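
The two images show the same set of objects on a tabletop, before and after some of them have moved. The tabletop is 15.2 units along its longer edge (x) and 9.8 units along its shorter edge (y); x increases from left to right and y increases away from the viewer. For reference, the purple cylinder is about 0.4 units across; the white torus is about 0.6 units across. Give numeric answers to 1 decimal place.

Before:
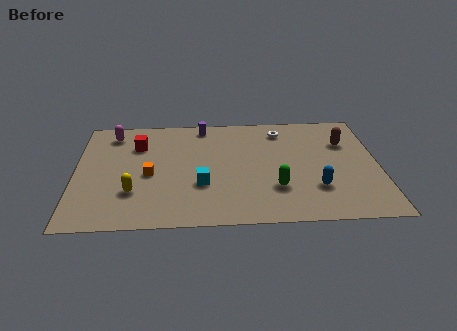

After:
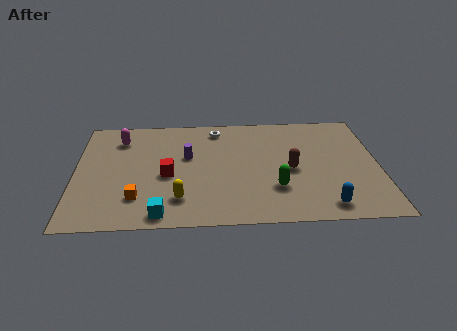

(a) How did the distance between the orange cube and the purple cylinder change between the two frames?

-0.8

The distance was about 5.1 in the first image and 4.3 in the second, so they moved 0.8 units closer together.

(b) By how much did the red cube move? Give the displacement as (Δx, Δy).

(1.5, -2.8)

The red cube started near (3.1, 7.1) and ended near (4.6, 4.3).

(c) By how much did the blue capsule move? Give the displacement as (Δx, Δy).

(0.4, -1.5)

From the two frames, the blue capsule sits at roughly (12.0, 2.8) before and (12.4, 1.3) after.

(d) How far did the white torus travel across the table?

3.3

From (10.4, 8.1) to (7.1, 8.4), the white torus covered √(3.3² + 0.3²) ≈ 3.3 units.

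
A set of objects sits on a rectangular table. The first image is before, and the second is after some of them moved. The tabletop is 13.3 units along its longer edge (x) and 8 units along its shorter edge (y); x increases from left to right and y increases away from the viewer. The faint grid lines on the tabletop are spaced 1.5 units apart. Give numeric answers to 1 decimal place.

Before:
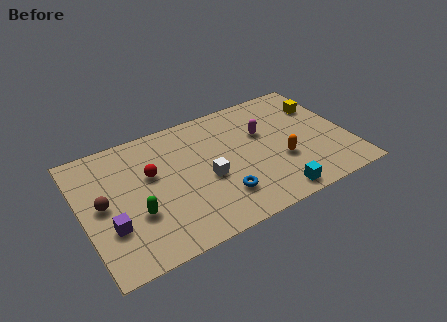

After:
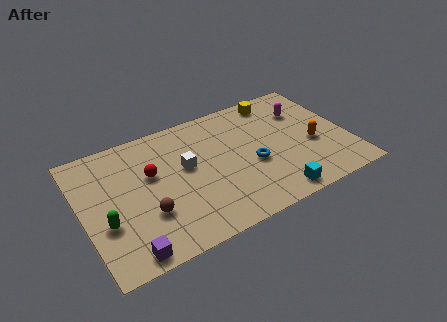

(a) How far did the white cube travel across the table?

1.5

From (6.1, 3.4) to (5.2, 4.6), the white cube covered √(0.9² + 1.2²) ≈ 1.5 units.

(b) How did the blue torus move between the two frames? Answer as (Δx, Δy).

(1.8, 1.3)

The blue torus started near (6.6, 2.0) and ended near (8.4, 3.3).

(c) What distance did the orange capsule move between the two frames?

1.7

From (9.8, 2.9) to (11.5, 3.3), the orange capsule covered √(1.7² + 0.4²) ≈ 1.7 units.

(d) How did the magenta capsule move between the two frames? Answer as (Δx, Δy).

(2.2, 0.6)

The magenta capsule started near (9.2, 5.1) and ended near (11.4, 5.7).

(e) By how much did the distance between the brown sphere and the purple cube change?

+0.7

Before: roughly 1.5 units apart; after: 2.2. That's 0.7 units further apart.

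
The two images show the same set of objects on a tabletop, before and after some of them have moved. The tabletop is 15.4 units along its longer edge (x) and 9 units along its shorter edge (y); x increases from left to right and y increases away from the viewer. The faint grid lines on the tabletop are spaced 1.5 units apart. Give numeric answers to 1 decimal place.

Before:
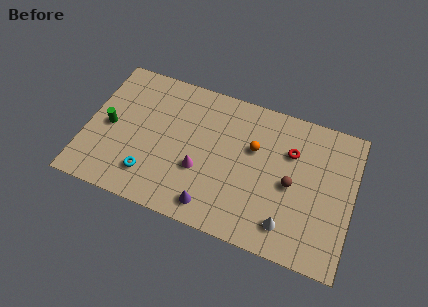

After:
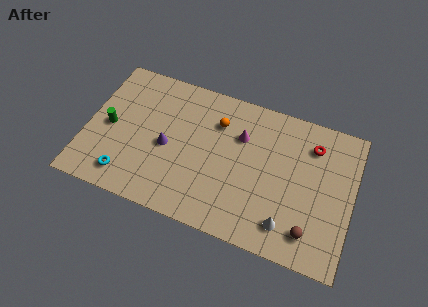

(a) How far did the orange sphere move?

2.4

The orange sphere moved from about (9.6, 5.7) to (7.4, 6.6), a distance of √(2.2² + 0.9²) ≈ 2.4.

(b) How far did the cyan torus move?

1.4

The cyan torus moved from about (3.9, 2.0) to (2.6, 1.5), a distance of √(1.3² + 0.5²) ≈ 1.4.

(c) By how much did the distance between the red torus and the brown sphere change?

+3.3

The distance was about 2.0 in the first image and 5.3 in the second, so they moved 3.3 units further apart.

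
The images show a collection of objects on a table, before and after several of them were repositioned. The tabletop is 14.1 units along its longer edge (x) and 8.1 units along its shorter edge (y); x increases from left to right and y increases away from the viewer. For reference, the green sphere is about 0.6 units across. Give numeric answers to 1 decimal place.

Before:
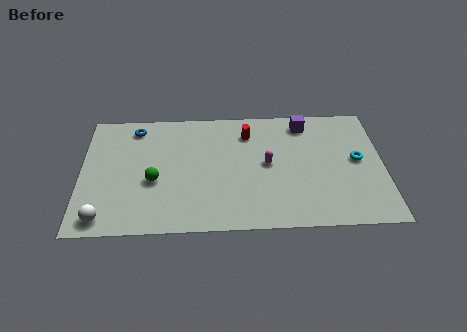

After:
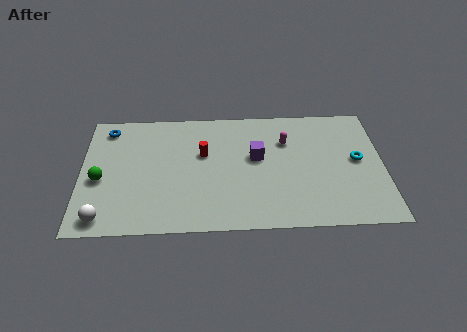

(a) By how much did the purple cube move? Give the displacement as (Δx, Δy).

(-2.3, -2.2)

The purple cube was at about (10.5, 6.9) and moved to about (8.2, 4.7).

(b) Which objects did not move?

the white sphere and the cyan torus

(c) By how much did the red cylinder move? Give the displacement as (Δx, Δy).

(-2.1, -1.3)

The red cylinder started near (7.8, 6.3) and ended near (5.7, 5.0).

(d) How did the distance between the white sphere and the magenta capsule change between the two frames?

+1.5

The distance was about 8.2 in the first image and 9.7 in the second, so they moved 1.5 units further apart.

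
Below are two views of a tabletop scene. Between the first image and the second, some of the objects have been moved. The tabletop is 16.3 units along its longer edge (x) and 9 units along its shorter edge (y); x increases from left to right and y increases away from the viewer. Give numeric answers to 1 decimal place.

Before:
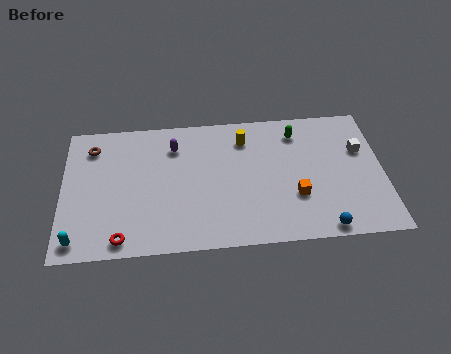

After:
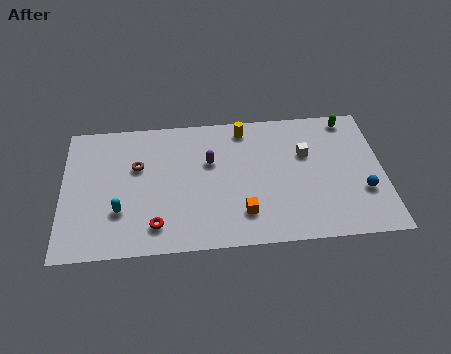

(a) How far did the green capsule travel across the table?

2.8

The green capsule moved from about (12.0, 7.3) to (14.7, 8.0), a distance of √(2.7² + 0.7²) ≈ 2.8.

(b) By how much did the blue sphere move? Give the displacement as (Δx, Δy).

(2.1, 2.2)

The blue sphere started near (13.1, 0.8) and ended near (15.2, 3.0).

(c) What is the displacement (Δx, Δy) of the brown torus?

(2.3, -1.5)

From the two frames, the brown torus sits at roughly (1.5, 7.2) before and (3.8, 5.7) after.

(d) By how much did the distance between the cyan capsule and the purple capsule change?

-2.2

The distance was about 7.6 in the first image and 5.4 in the second, so they moved 2.2 units closer together.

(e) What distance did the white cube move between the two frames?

2.8

The white cube moved from about (15.2, 5.8) to (12.4, 5.8), a distance of √(2.8² + 0.0²) ≈ 2.8.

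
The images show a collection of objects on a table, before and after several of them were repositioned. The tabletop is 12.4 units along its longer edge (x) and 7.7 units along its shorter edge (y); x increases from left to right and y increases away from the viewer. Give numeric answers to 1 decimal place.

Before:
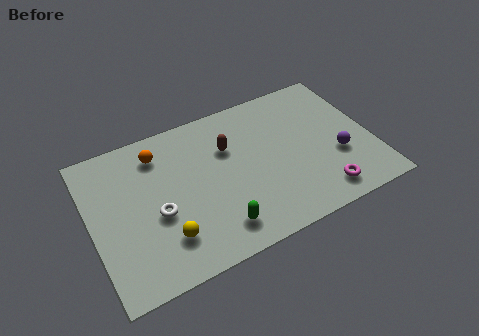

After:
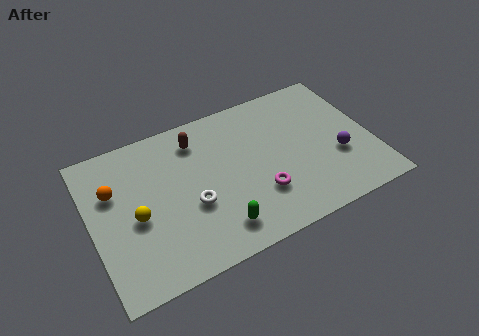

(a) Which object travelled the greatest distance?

the magenta torus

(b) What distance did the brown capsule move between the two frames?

1.6

From (6.2, 5.2) to (4.9, 6.2), the brown capsule covered √(1.3² + 1.0²) ≈ 1.6 units.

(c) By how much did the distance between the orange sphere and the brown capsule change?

+0.8

Before: roughly 3.2 units apart; after: 4.0. That's 0.8 units further apart.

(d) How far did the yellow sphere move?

1.9

The yellow sphere was near (3.0, 1.9) before and (1.9, 3.4) after, so it travelled √(1.1² + 1.5²) ≈ 1.9 units.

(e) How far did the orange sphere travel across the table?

2.4

The orange sphere moved from about (3.2, 6.2) to (1.1, 5.1), a distance of √(2.1² + 1.1²) ≈ 2.4.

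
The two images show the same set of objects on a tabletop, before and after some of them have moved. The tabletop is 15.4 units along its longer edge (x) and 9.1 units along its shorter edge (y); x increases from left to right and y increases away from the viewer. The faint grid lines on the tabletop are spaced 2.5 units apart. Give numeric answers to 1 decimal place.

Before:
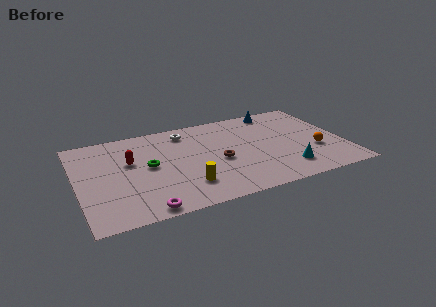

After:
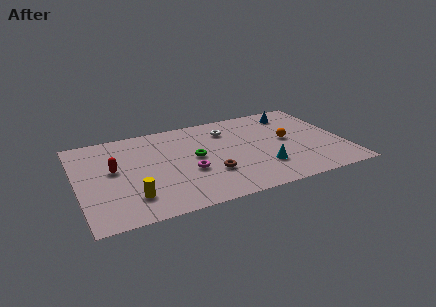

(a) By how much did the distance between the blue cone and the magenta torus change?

-3.5

Before: roughly 11.2 units apart; after: 7.7. That's 3.5 units closer together.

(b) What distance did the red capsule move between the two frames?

1.1

From (3.1, 5.6) to (2.1, 5.1), the red capsule covered √(1.0² + 0.5²) ≈ 1.1 units.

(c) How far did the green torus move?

2.7

The green torus moved from about (4.1, 4.8) to (6.8, 4.8), a distance of √(2.7² + 0.0²) ≈ 2.7.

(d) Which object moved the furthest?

the magenta torus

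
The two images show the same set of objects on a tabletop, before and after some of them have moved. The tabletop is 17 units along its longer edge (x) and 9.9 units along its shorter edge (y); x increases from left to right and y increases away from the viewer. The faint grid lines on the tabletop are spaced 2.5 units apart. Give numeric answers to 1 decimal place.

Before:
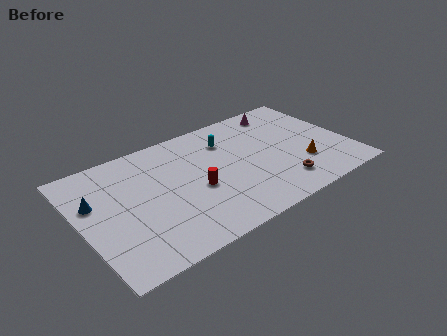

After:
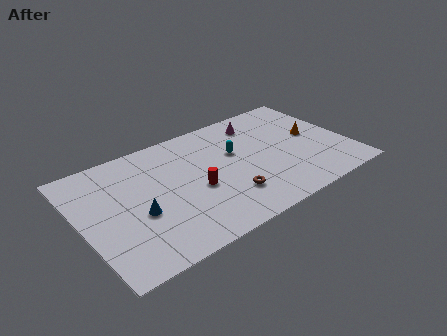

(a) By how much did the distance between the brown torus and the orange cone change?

+4.8

The distance was about 1.9 in the first image and 6.7 in the second, so they moved 4.8 units further apart.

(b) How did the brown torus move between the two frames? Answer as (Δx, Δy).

(-3.3, 0.6)

The brown torus was at about (12.2, 2.0) and moved to about (8.9, 2.6).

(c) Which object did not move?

the red cylinder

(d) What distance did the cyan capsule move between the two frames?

1.3

The cyan capsule moved from about (9.7, 7.4) to (10.0, 6.1), a distance of √(0.3² + 1.3²) ≈ 1.3.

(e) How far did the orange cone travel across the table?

2.6

The orange cone moved from about (13.8, 3.0) to (15.0, 5.3), a distance of √(1.2² + 2.3²) ≈ 2.6.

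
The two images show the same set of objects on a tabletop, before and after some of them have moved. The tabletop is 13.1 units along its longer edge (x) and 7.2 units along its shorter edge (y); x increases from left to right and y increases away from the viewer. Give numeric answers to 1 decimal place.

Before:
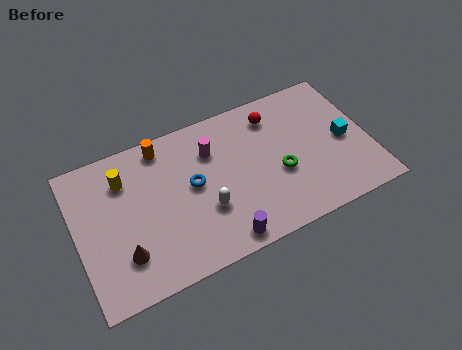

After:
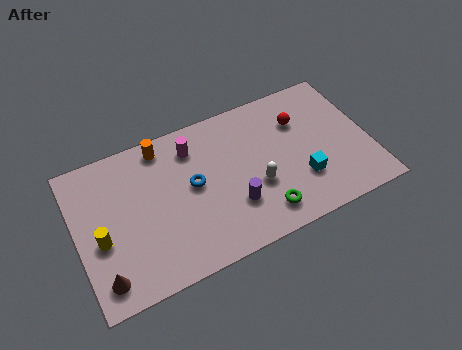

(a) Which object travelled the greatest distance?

the yellow cylinder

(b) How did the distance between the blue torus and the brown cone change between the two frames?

+1.2

The distance was about 3.9 in the first image and 5.1 in the second, so they moved 1.2 units further apart.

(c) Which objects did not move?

the blue torus and the orange cylinder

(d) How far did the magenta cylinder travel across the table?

0.9

The magenta cylinder moved from about (6.2, 5.2) to (5.4, 5.7), a distance of √(0.8² + 0.5²) ≈ 0.9.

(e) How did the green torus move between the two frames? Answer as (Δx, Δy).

(-1.0, -1.6)

The green torus was at about (9.0, 2.9) and moved to about (8.0, 1.3).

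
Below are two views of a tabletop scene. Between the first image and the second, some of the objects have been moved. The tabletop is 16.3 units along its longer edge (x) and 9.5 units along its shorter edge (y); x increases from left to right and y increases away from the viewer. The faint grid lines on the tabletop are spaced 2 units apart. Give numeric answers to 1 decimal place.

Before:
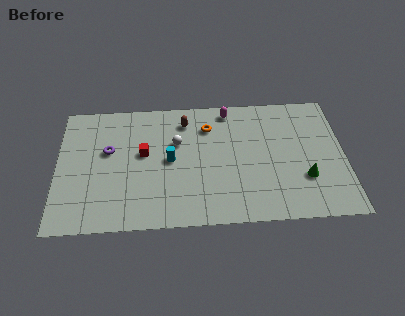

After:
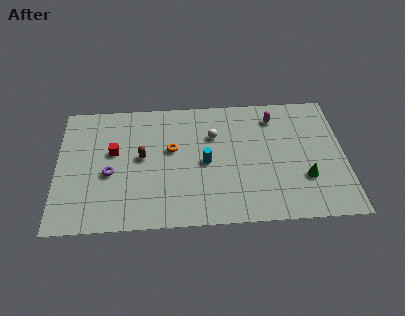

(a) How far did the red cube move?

1.7

The red cube was near (4.9, 5.4) before and (3.2, 5.6) after, so it travelled √(1.7² + 0.2²) ≈ 1.7 units.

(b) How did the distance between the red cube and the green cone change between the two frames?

+1.7

The distance was about 9.4 in the first image and 11.1 in the second, so they moved 1.7 units further apart.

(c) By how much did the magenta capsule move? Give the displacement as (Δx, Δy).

(2.6, -0.7)

From the two frames, the magenta capsule sits at roughly (9.8, 8.4) before and (12.4, 7.7) after.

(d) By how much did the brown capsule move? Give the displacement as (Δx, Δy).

(-2.5, -2.6)

From the two frames, the brown capsule sits at roughly (7.3, 7.7) before and (4.8, 5.1) after.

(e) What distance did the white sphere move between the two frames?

2.1

The white sphere was near (6.8, 6.1) before and (8.9, 6.5) after, so it travelled √(2.1² + 0.4²) ≈ 2.1 units.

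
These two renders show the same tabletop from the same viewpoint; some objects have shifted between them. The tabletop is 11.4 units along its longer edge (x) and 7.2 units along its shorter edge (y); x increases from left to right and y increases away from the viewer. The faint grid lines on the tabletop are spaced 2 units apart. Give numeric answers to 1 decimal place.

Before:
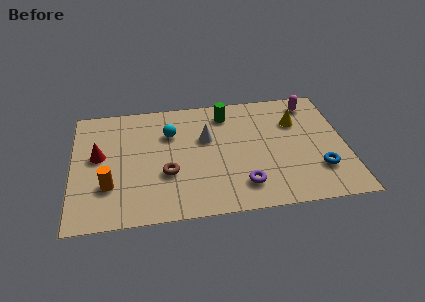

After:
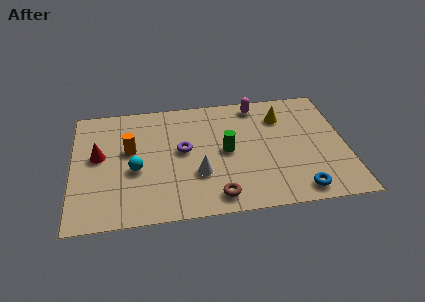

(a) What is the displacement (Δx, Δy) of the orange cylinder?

(0.9, 2.0)

The orange cylinder was at about (1.5, 2.2) and moved to about (2.4, 4.2).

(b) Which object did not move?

the red cone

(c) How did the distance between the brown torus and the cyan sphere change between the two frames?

+1.5

Before: roughly 2.4 units apart; after: 3.9. That's 1.5 units further apart.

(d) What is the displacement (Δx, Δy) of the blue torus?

(-0.9, -1.1)

From the two frames, the blue torus sits at roughly (10.2, 2.0) before and (9.3, 0.9) after.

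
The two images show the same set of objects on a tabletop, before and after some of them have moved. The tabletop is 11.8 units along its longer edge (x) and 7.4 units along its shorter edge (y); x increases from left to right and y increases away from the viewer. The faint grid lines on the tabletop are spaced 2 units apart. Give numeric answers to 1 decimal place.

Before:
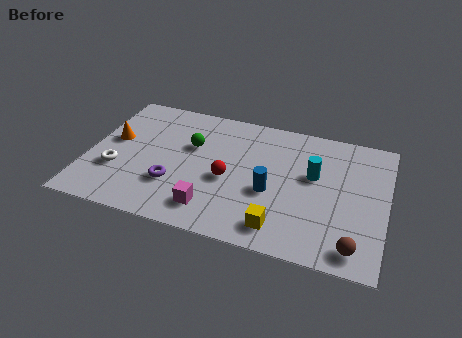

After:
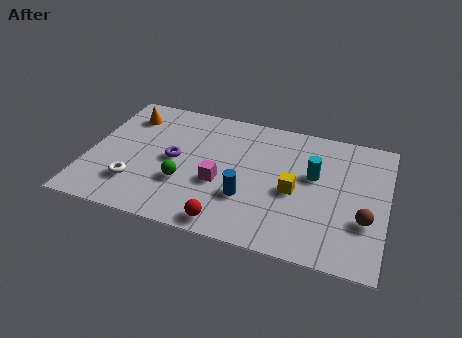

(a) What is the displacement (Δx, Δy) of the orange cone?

(0.4, 1.6)

The orange cone started near (0.9, 4.2) and ended near (1.3, 5.8).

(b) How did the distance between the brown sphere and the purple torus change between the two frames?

+0.4

Before: roughly 7.3 units apart; after: 7.7. That's 0.4 units further apart.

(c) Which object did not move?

the cyan cylinder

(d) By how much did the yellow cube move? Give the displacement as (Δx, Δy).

(0.4, 2.1)

The yellow cube was at about (7.8, 1.2) and moved to about (8.2, 3.3).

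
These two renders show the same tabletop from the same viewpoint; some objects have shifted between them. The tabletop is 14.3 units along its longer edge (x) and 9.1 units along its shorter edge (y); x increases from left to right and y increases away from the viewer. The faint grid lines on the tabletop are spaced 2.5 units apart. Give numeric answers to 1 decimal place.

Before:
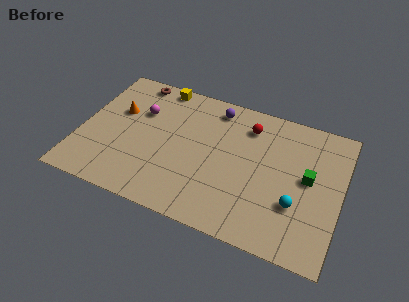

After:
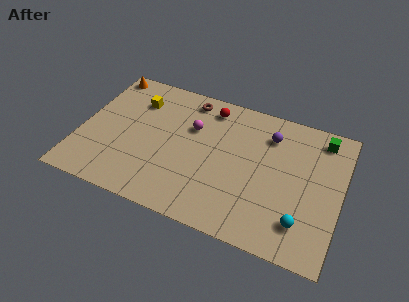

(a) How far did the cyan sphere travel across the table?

1.1

From (12.0, 3.0) to (12.4, 2.0), the cyan sphere covered √(0.4² + 1.0²) ≈ 1.1 units.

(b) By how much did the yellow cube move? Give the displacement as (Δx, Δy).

(-1.1, -1.5)

The yellow cube was at about (3.9, 8.3) and moved to about (2.8, 6.8).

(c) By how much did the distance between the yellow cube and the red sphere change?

-1.1

The distance was about 5.2 in the first image and 4.1 in the second, so they moved 1.1 units closer together.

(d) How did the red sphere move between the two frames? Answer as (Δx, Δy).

(-2.2, 0.5)

From the two frames, the red sphere sits at roughly (9.0, 7.2) before and (6.8, 7.7) after.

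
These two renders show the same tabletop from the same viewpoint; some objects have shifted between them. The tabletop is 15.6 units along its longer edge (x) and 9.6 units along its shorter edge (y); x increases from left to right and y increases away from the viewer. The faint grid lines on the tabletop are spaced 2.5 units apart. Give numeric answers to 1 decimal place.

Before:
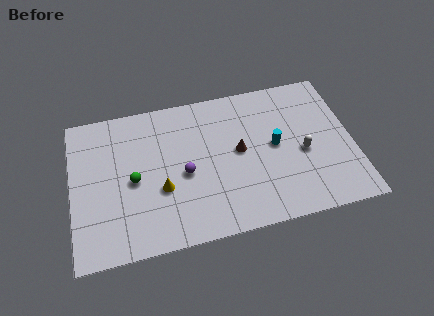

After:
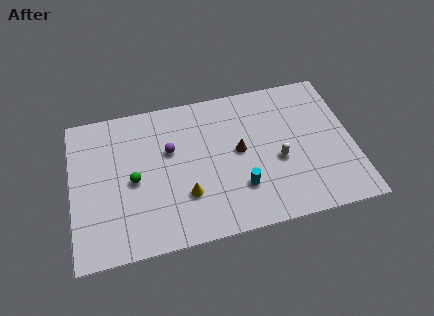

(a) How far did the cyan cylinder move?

3.1

The cyan cylinder was near (11.3, 5.0) before and (9.2, 2.7) after, so it travelled √(2.1² + 2.3²) ≈ 3.1 units.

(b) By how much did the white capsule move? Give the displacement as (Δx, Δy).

(-1.4, -0.2)

The white capsule was at about (12.8, 4.2) and moved to about (11.4, 4.0).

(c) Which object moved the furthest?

the cyan cylinder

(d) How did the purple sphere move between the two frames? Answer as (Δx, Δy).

(-0.7, 1.7)

The purple sphere was at about (6.2, 4.3) and moved to about (5.5, 6.0).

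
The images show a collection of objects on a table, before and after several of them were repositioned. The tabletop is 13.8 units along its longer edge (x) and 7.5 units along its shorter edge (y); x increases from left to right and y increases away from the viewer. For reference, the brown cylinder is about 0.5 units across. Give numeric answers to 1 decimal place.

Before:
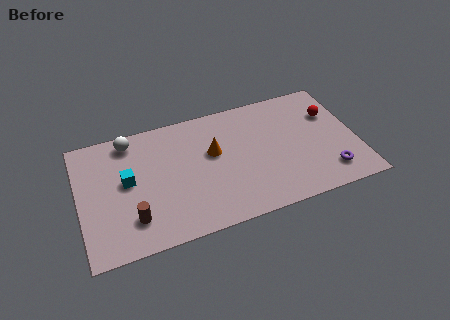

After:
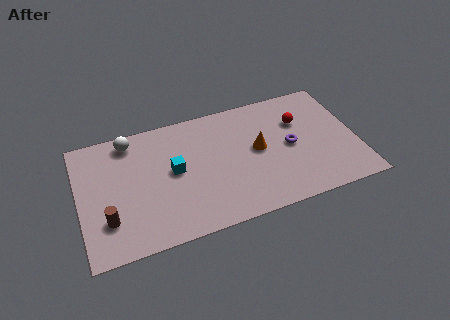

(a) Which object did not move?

the white sphere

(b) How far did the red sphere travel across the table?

1.6

The red sphere moved from about (12.7, 5.1) to (11.1, 5.1), a distance of √(1.6² + 0.0²) ≈ 1.6.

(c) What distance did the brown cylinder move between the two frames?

1.2

The brown cylinder was near (2.5, 1.8) before and (1.3, 2.1) after, so it travelled √(1.2² + 0.3²) ≈ 1.2 units.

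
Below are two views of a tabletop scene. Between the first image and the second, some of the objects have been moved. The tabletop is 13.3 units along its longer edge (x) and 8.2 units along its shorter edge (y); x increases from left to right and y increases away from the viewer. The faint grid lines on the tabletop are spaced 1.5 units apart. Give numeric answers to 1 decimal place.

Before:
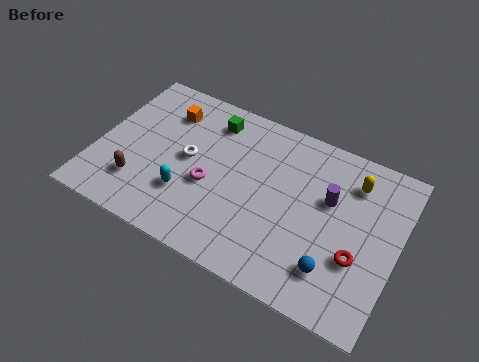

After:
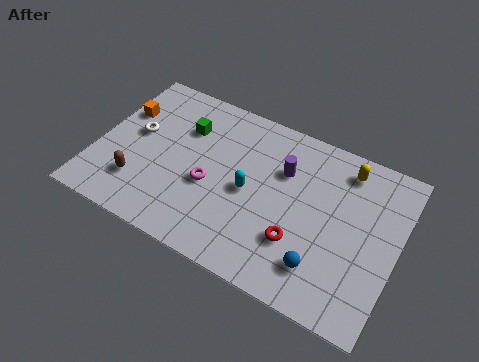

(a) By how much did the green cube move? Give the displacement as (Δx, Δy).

(-1.1, -0.9)

The green cube started near (4.7, 6.7) and ended near (3.6, 5.8).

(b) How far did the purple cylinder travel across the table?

2.2

The purple cylinder moved from about (10.2, 5.1) to (8.1, 5.6), a distance of √(2.1² + 0.5²) ≈ 2.2.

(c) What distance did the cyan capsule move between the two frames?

3.0

From (4.2, 2.5) to (6.8, 3.9), the cyan capsule covered √(2.6² + 1.4²) ≈ 3.0 units.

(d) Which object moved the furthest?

the cyan capsule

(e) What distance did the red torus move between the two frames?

2.5

The red torus was near (11.7, 2.9) before and (9.2, 2.5) after, so it travelled √(2.5² + 0.4²) ≈ 2.5 units.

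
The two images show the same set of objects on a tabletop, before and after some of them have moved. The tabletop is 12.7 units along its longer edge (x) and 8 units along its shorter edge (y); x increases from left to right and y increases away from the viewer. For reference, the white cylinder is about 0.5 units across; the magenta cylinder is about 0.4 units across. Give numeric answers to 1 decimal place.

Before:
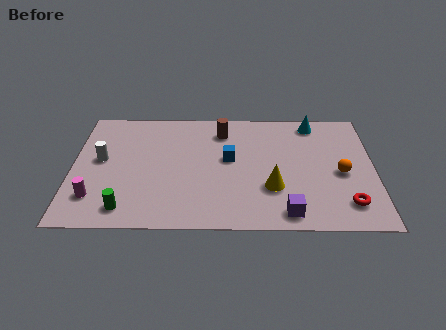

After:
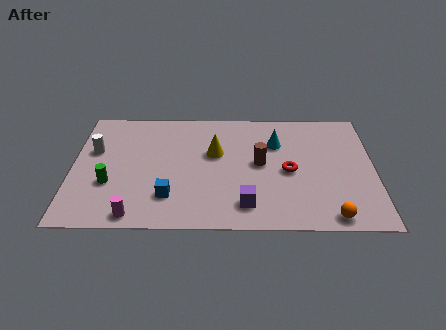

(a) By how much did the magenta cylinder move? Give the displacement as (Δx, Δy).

(1.7, -1.1)

From the two frames, the magenta cylinder sits at roughly (1.0, 1.9) before and (2.7, 0.8) after.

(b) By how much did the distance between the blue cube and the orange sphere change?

+2.0

They were about 4.8 units apart before and 6.8 after — 2.0 units further apart.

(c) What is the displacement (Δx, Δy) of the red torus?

(-2.4, 2.1)

The red torus was at about (11.5, 1.6) and moved to about (9.1, 3.7).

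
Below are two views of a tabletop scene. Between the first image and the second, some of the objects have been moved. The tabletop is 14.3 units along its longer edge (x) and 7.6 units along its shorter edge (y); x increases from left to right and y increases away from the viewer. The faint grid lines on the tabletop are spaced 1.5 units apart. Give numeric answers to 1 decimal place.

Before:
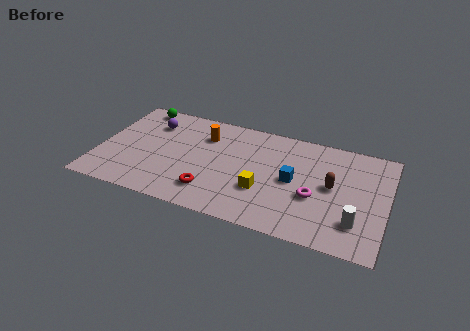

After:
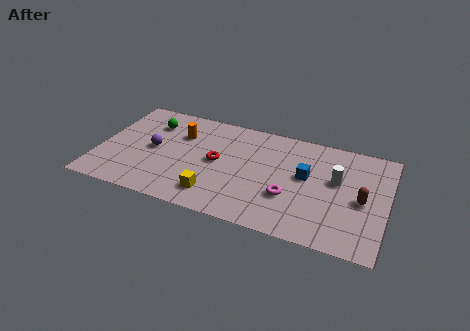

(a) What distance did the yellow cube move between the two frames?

2.5

From (8.3, 2.6) to (6.0, 1.5), the yellow cube covered √(2.3² + 1.1²) ≈ 2.5 units.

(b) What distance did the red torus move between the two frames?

2.2

The red torus was near (5.8, 1.7) before and (5.9, 3.9) after, so it travelled √(0.1² + 2.2²) ≈ 2.2 units.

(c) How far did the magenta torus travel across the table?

1.3

The magenta torus was near (10.8, 3.0) before and (9.6, 2.6) after, so it travelled √(1.2² + 0.4²) ≈ 1.3 units.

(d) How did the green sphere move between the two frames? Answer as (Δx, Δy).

(0.8, -1.1)

From the two frames, the green sphere sits at roughly (1.6, 6.8) before and (2.4, 5.7) after.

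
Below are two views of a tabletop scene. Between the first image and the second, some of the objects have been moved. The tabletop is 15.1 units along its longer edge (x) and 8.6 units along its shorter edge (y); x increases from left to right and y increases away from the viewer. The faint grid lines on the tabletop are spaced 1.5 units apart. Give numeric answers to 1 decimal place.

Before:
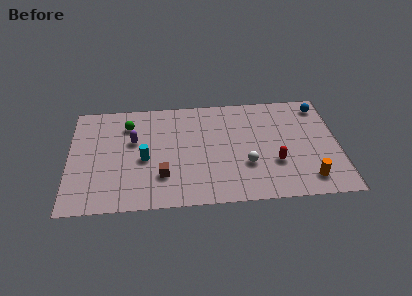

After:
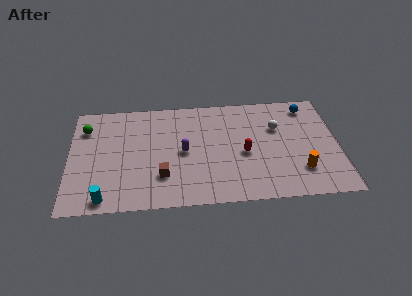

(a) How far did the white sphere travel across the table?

3.3

The white sphere was near (9.9, 2.9) before and (11.7, 5.7) after, so it travelled √(1.8² + 2.8²) ≈ 3.3 units.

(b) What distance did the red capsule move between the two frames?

1.9

The red capsule moved from about (11.5, 2.9) to (9.8, 3.8), a distance of √(1.7² + 0.9²) ≈ 1.9.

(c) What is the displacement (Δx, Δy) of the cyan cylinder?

(-2.2, -2.9)

From the two frames, the cyan cylinder sits at roughly (4.2, 3.8) before and (2.0, 0.9) after.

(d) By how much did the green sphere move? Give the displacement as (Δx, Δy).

(-2.4, -0.1)

The green sphere was at about (3.3, 6.6) and moved to about (0.9, 6.5).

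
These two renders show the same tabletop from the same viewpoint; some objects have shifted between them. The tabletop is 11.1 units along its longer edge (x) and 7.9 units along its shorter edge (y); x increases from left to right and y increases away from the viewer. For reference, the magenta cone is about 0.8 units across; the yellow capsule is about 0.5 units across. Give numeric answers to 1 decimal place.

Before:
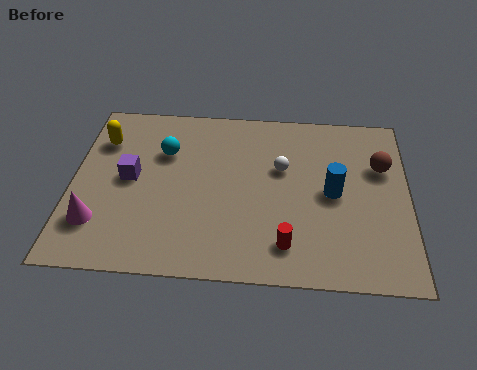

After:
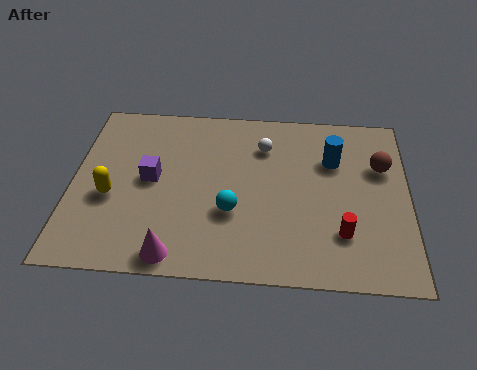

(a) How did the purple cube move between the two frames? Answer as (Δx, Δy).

(0.7, 0.0)

From the two frames, the purple cube sits at roughly (1.9, 4.1) before and (2.6, 4.1) after.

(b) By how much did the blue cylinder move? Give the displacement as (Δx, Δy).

(0.0, 1.5)

The blue cylinder started near (8.6, 3.9) and ended near (8.6, 5.4).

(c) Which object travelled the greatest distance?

the cyan sphere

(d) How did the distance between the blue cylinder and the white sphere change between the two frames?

+0.4

They were about 2.0 units apart before and 2.4 after — 0.4 units further apart.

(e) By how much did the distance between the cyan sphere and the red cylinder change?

-2.0

Before: roughly 5.7 units apart; after: 3.7. That's 2.0 units closer together.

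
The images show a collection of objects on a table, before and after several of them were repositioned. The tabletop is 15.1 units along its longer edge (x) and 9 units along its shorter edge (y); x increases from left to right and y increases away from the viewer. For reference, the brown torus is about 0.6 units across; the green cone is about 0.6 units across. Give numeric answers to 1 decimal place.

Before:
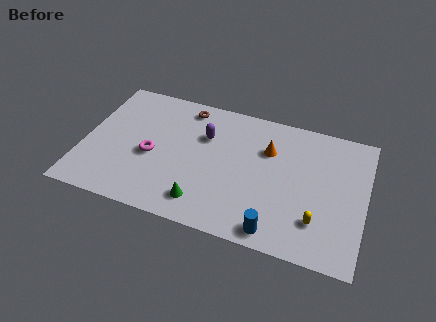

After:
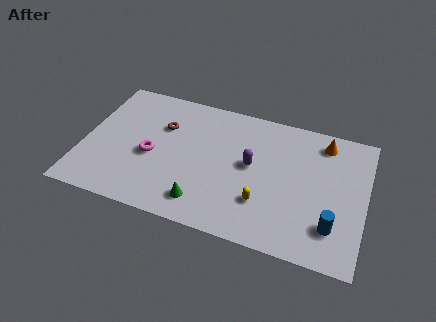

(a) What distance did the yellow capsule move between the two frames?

2.9

The yellow capsule was near (12.7, 2.3) before and (9.8, 2.6) after, so it travelled √(2.9² + 0.3²) ≈ 2.9 units.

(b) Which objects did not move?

the magenta torus and the green cone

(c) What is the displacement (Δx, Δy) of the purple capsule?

(2.6, -1.2)

The purple capsule was at about (6.4, 6.1) and moved to about (9.0, 4.9).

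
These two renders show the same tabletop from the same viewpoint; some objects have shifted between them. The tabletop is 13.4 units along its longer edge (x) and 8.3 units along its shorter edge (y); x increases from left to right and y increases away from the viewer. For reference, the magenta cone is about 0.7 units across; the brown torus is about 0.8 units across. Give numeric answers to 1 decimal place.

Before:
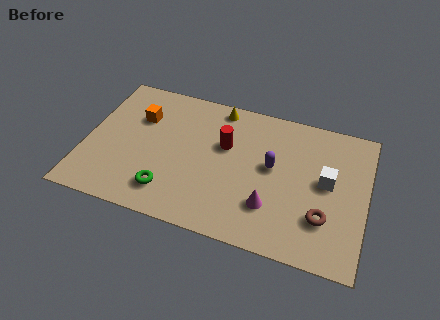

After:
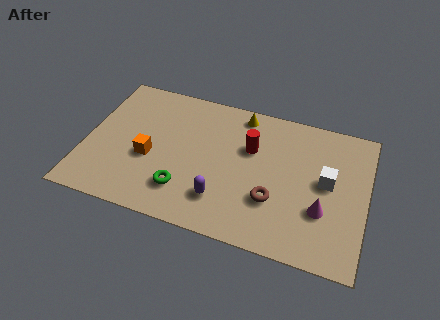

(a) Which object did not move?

the white cube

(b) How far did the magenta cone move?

2.5

The magenta cone moved from about (9.0, 2.3) to (11.4, 2.8), a distance of √(2.4² + 0.5²) ≈ 2.5.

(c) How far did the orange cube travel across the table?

2.4

The orange cube moved from about (2.4, 5.7) to (3.1, 3.4), a distance of √(0.7² + 2.3²) ≈ 2.4.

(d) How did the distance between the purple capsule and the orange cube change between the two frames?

-2.7

The distance was about 6.6 in the first image and 3.9 in the second, so they moved 2.7 units closer together.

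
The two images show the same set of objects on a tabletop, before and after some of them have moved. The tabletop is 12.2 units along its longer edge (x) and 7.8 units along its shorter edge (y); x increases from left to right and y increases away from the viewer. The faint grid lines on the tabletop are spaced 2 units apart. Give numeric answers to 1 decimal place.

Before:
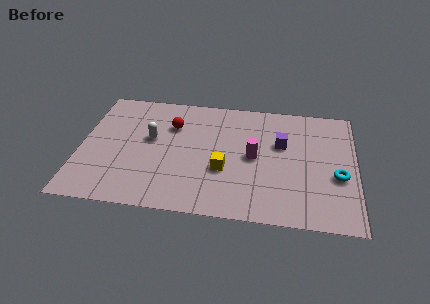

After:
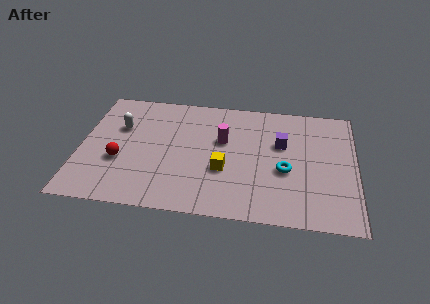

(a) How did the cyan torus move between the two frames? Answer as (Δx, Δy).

(-2.3, 0.1)

The cyan torus started near (11.4, 3.1) and ended near (9.1, 3.2).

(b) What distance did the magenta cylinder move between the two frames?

1.7

The magenta cylinder was near (7.7, 3.9) before and (6.3, 4.8) after, so it travelled √(1.4² + 0.9²) ≈ 1.7 units.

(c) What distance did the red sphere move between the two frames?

3.4

From (4.0, 5.5) to (1.8, 2.9), the red sphere covered √(2.2² + 2.6²) ≈ 3.4 units.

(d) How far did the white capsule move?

1.5

The white capsule moved from about (3.1, 4.5) to (1.7, 5.1), a distance of √(1.4² + 0.6²) ≈ 1.5.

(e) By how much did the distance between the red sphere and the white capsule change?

+0.9

They were about 1.3 units apart before and 2.2 after — 0.9 units further apart.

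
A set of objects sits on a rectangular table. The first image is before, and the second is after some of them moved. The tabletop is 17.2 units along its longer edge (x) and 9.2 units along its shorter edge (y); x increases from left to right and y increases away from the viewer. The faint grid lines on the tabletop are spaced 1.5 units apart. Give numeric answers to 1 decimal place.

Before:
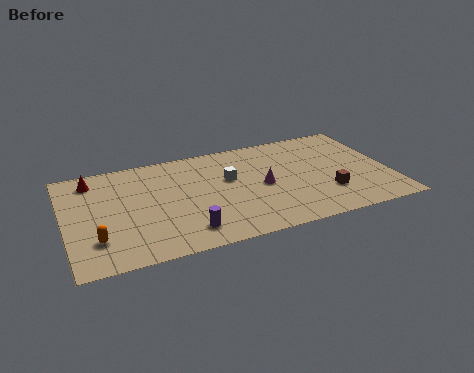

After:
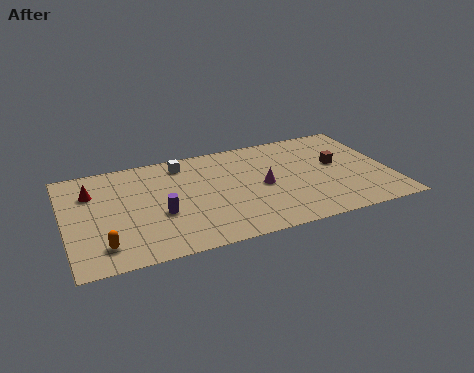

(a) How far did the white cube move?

3.2

The white cube was near (8.7, 5.6) before and (6.4, 7.8) after, so it travelled √(2.3² + 2.2²) ≈ 3.2 units.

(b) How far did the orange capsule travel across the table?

0.7

From (1.5, 2.4) to (1.8, 1.8), the orange capsule covered √(0.3² + 0.6²) ≈ 0.7 units.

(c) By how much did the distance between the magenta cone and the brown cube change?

+0.5

The distance was about 3.7 in the first image and 4.2 in the second, so they moved 0.5 units further apart.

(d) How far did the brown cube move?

2.6

The brown cube was near (13.7, 2.7) before and (14.5, 5.2) after, so it travelled √(0.8² + 2.5²) ≈ 2.6 units.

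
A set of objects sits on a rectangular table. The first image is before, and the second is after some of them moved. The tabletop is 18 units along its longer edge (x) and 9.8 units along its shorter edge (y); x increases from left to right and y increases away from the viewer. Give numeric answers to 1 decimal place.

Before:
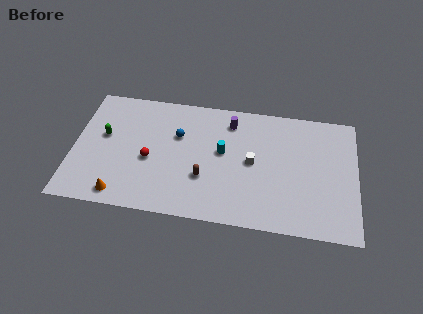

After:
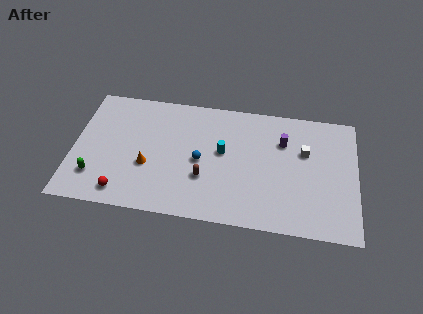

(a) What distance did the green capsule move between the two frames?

3.3

The green capsule was near (1.9, 5.7) before and (1.5, 2.4) after, so it travelled √(0.4² + 3.3²) ≈ 3.3 units.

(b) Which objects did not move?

the cyan cylinder and the brown capsule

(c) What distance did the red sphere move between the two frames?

3.2

The red sphere was near (4.9, 4.2) before and (3.3, 1.4) after, so it travelled √(1.6² + 2.8²) ≈ 3.2 units.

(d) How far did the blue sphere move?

2.3

From (6.6, 6.4) to (8.1, 4.6), the blue sphere covered √(1.5² + 1.8²) ≈ 2.3 units.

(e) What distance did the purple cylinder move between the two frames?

3.6

The purple cylinder was near (9.9, 8.0) before and (13.3, 6.9) after, so it travelled √(3.4² + 1.1²) ≈ 3.6 units.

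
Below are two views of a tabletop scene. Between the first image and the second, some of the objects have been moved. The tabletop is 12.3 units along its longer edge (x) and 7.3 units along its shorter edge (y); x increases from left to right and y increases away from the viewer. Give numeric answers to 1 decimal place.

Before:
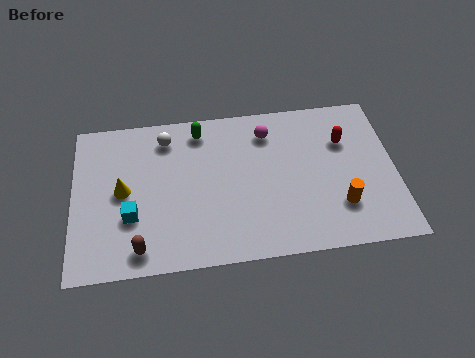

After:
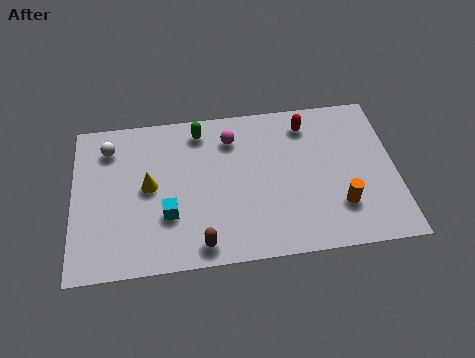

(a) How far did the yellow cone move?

1.0

The yellow cone moved from about (1.9, 3.7) to (2.9, 3.8), a distance of √(1.0² + 0.1²) ≈ 1.0.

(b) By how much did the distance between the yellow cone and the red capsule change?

-2.1

Before: roughly 8.6 units apart; after: 6.5. That's 2.1 units closer together.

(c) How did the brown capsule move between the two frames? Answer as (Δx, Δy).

(2.3, -0.1)

The brown capsule was at about (2.5, 1.0) and moved to about (4.8, 0.9).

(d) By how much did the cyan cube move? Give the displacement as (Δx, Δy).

(1.4, -0.1)

From the two frames, the cyan cube sits at roughly (2.2, 2.5) before and (3.6, 2.4) after.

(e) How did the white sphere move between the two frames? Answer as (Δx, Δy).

(-2.2, -0.2)

From the two frames, the white sphere sits at roughly (3.6, 6.0) before and (1.4, 5.8) after.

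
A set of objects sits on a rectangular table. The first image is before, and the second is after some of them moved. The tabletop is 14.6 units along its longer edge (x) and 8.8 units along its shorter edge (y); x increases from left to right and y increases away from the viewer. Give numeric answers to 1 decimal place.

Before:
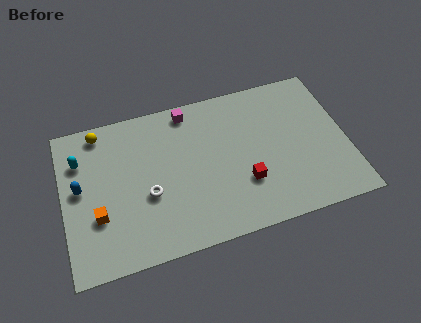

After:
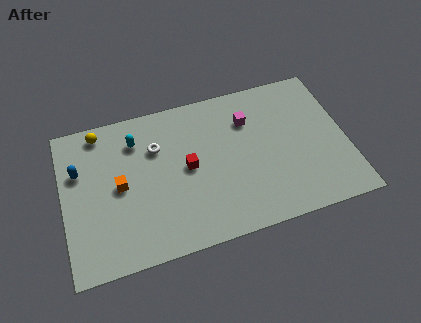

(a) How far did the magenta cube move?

3.3

The magenta cube was near (6.7, 7.8) before and (9.7, 6.4) after, so it travelled √(3.0² + 1.4²) ≈ 3.3 units.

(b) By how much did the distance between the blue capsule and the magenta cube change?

+2.3

The distance was about 6.5 in the first image and 8.8 in the second, so they moved 2.3 units further apart.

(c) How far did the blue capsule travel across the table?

1.0

From (0.9, 4.8) to (0.9, 5.8), the blue capsule covered √(0.0² + 1.0²) ≈ 1.0 units.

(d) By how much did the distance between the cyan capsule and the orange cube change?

-0.9

They were about 3.5 units apart before and 2.6 after — 0.9 units closer together.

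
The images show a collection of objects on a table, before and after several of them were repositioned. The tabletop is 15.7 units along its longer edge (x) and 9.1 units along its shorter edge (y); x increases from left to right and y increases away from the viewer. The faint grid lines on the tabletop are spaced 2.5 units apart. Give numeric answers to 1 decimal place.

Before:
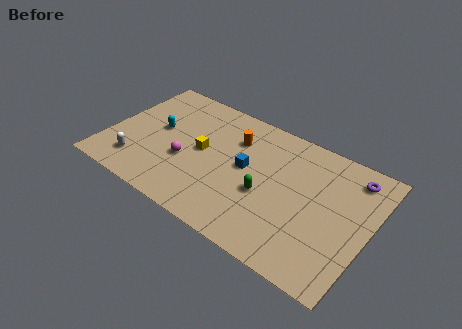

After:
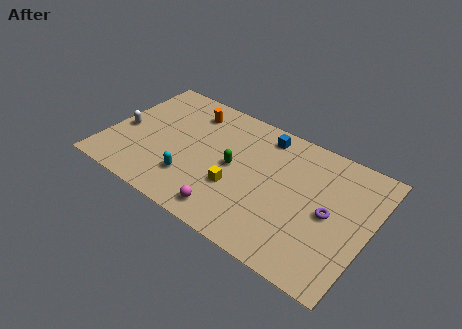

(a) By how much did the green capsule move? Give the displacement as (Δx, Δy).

(-2.1, 0.9)

The green capsule started near (9.7, 3.7) and ended near (7.6, 4.6).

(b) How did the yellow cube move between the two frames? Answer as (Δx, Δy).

(2.4, -1.5)

The yellow cube was at about (5.6, 4.7) and moved to about (8.0, 3.2).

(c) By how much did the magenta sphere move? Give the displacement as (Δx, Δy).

(3.1, -2.2)

From the two frames, the magenta sphere sits at roughly (4.8, 3.5) before and (7.9, 1.3) after.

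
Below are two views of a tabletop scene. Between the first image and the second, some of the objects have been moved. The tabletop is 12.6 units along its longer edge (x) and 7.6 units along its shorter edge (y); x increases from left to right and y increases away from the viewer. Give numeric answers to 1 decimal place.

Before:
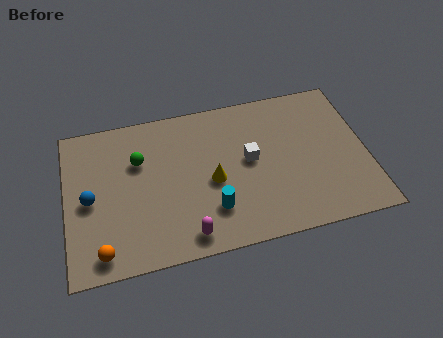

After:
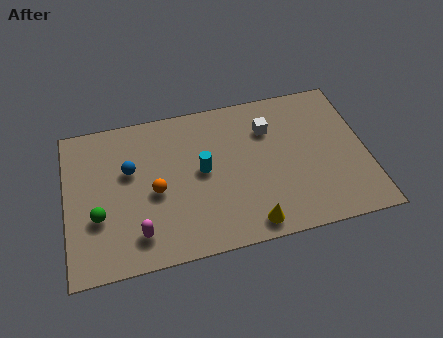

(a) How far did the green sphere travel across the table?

3.0

From (3.1, 5.1) to (1.3, 2.7), the green sphere covered √(1.8² + 2.4²) ≈ 3.0 units.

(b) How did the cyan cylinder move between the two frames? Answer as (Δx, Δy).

(-0.3, 2.0)

The cyan cylinder started near (6.0, 2.0) and ended near (5.7, 4.0).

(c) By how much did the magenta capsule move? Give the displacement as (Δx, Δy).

(-2.0, 0.5)

The magenta capsule was at about (4.9, 1.0) and moved to about (2.9, 1.5).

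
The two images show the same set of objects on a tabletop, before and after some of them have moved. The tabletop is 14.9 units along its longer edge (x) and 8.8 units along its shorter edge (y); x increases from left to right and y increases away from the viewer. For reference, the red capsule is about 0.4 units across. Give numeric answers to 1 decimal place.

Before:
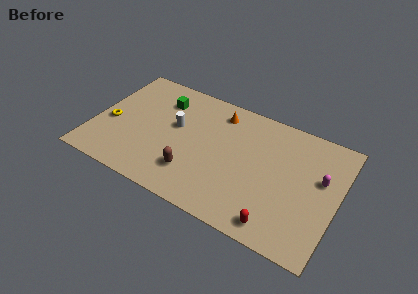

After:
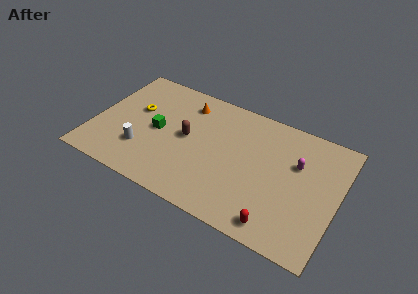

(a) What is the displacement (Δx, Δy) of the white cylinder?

(-1.7, -2.6)

The white cylinder started near (4.9, 5.1) and ended near (3.2, 2.5).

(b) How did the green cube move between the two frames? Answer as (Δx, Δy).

(0.1, -2.4)

The green cube started near (3.8, 6.7) and ended near (3.9, 4.3).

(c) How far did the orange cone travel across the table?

2.0

The orange cone moved from about (7.3, 7.3) to (5.3, 7.1), a distance of √(2.0² + 0.2²) ≈ 2.0.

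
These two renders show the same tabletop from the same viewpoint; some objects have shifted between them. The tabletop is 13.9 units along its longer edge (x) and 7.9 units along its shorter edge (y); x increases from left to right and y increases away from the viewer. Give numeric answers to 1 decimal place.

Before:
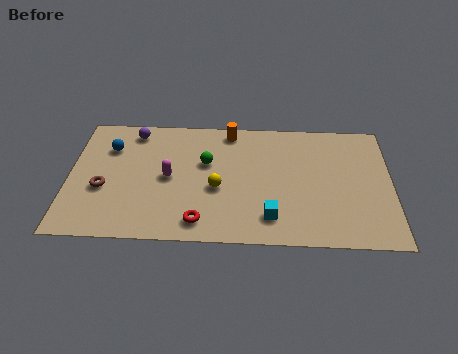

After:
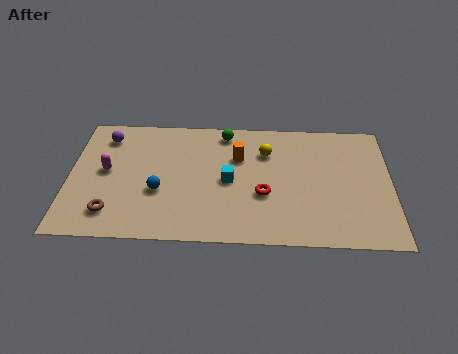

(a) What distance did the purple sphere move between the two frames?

1.3

The purple sphere was near (2.7, 6.8) before and (1.5, 6.4) after, so it travelled √(1.2² + 0.4²) ≈ 1.3 units.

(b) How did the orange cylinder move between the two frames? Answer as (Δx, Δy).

(0.4, -1.7)

The orange cylinder was at about (6.9, 7.0) and moved to about (7.3, 5.3).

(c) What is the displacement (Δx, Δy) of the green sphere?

(0.8, 2.0)

The green sphere was at about (5.9, 4.9) and moved to about (6.7, 6.9).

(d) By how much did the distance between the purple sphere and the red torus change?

+1.3

The distance was about 6.4 in the first image and 7.7 in the second, so they moved 1.3 units further apart.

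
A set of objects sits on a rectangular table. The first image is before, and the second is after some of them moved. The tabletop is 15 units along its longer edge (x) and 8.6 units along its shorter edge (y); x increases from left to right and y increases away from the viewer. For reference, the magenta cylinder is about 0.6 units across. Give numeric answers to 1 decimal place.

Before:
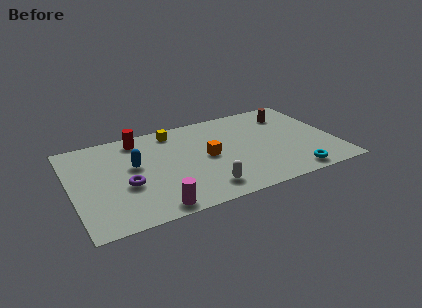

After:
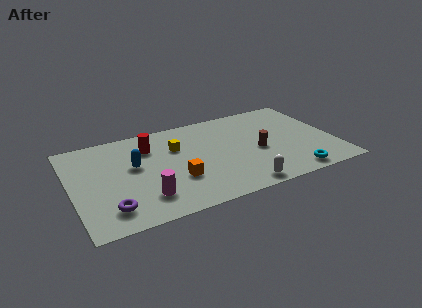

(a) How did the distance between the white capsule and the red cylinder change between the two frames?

+0.5

The distance was about 6.7 in the first image and 7.2 in the second, so they moved 0.5 units further apart.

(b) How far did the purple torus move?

2.0

The purple torus moved from about (3.0, 3.4) to (1.9, 1.7), a distance of √(1.1² + 1.7²) ≈ 2.0.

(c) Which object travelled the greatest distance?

the brown cylinder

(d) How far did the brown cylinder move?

3.6

The brown cylinder moved from about (12.8, 6.7) to (10.6, 3.8), a distance of √(2.2² + 2.9²) ≈ 3.6.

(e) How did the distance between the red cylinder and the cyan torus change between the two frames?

-1.0

Before: roughly 10.3 units apart; after: 9.3. That's 1.0 units closer together.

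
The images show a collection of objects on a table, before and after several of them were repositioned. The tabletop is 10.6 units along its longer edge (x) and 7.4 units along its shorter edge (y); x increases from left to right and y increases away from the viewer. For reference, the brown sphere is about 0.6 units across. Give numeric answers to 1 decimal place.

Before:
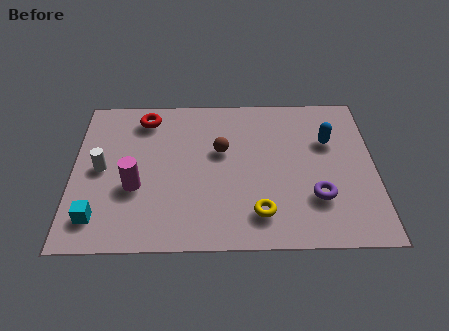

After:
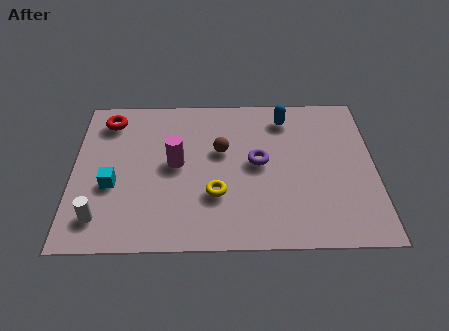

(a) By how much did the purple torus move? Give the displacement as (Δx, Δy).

(-2.0, 1.7)

The purple torus was at about (8.5, 2.2) and moved to about (6.5, 3.9).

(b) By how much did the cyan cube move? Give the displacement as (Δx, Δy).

(0.5, 1.5)

The cyan cube started near (0.9, 1.4) and ended near (1.4, 2.9).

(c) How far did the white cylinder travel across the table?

2.3

From (1.0, 3.7) to (1.0, 1.4), the white cylinder covered √(0.0² + 2.3²) ≈ 2.3 units.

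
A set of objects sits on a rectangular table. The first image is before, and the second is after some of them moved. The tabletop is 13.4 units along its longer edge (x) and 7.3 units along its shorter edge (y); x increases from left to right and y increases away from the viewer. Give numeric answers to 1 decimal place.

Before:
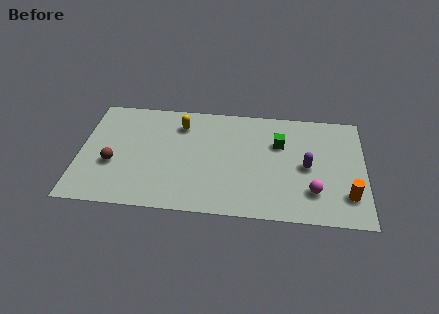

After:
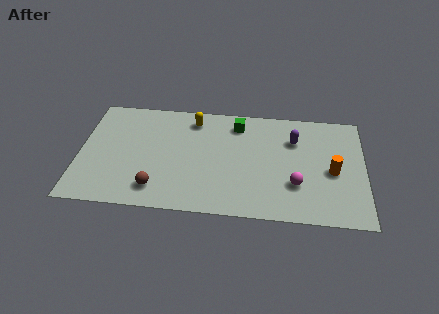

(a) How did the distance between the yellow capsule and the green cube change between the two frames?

-2.7

They were about 4.8 units apart before and 2.1 after — 2.7 units closer together.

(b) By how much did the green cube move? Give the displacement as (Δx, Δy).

(-2.0, 1.1)

The green cube started near (9.4, 4.9) and ended near (7.4, 6.0).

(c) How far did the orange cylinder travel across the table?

1.7

The orange cylinder was near (12.6, 1.8) before and (11.9, 3.3) after, so it travelled √(0.7² + 1.5²) ≈ 1.7 units.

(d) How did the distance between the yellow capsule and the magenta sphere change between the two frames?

-1.2

The distance was about 7.4 in the first image and 6.2 in the second, so they moved 1.2 units closer together.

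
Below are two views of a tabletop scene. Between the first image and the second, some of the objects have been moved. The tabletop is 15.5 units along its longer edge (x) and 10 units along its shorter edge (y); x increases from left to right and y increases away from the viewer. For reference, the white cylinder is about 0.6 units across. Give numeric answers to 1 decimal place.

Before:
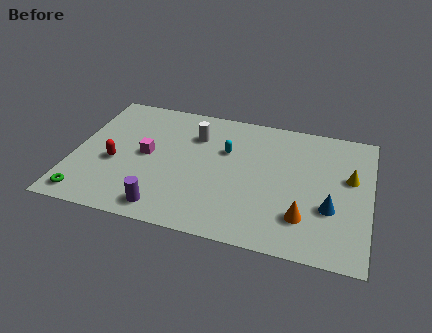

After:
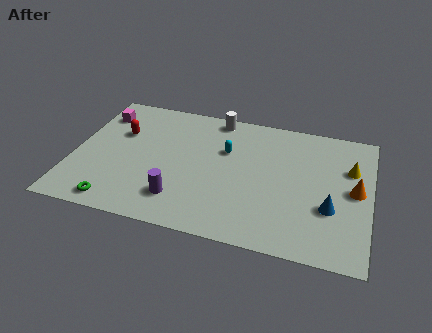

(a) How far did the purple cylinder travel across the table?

1.1

From (5.1, 1.3) to (5.8, 2.2), the purple cylinder covered √(0.7² + 0.9²) ≈ 1.1 units.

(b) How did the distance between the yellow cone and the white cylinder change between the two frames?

-0.7

Before: roughly 8.3 units apart; after: 7.6. That's 0.7 units closer together.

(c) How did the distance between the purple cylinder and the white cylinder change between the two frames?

+0.8

Before: roughly 6.1 units apart; after: 6.9. That's 0.8 units further apart.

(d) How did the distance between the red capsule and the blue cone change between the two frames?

+0.3

They were about 11.3 units apart before and 11.6 after — 0.3 units further apart.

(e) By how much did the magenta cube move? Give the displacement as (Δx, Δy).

(-2.7, 2.7)

The magenta cube started near (3.8, 5.1) and ended near (1.1, 7.8).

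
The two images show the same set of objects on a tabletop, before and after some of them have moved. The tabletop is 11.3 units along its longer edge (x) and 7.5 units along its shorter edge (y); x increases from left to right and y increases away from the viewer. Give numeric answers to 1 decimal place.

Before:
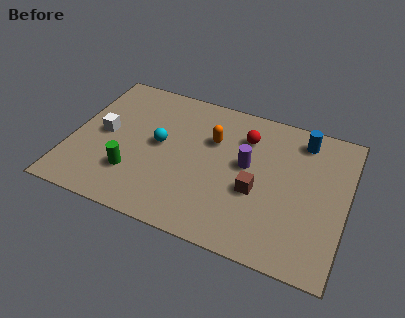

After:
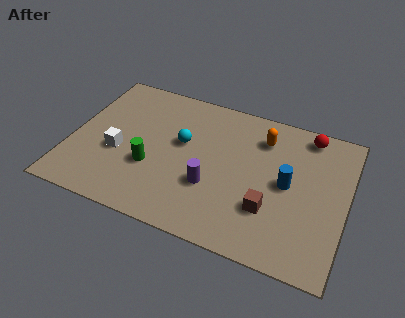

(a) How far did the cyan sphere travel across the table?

1.0

The cyan sphere was near (3.6, 4.0) before and (4.5, 4.4) after, so it travelled √(0.9² + 0.4²) ≈ 1.0 units.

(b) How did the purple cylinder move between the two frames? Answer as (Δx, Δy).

(-1.3, -1.6)

From the two frames, the purple cylinder sits at roughly (7.2, 4.2) before and (5.9, 2.6) after.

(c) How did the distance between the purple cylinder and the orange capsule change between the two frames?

+2.0

The distance was about 1.7 in the first image and 3.7 in the second, so they moved 2.0 units further apart.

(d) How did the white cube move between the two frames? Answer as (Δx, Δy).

(0.7, -0.8)

From the two frames, the white cube sits at roughly (1.3, 3.8) before and (2.0, 3.0) after.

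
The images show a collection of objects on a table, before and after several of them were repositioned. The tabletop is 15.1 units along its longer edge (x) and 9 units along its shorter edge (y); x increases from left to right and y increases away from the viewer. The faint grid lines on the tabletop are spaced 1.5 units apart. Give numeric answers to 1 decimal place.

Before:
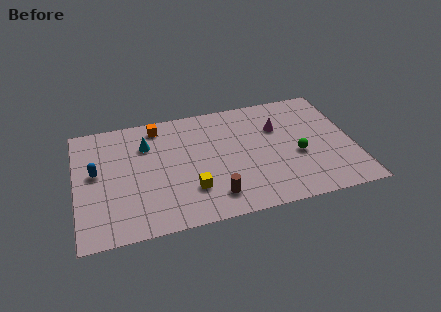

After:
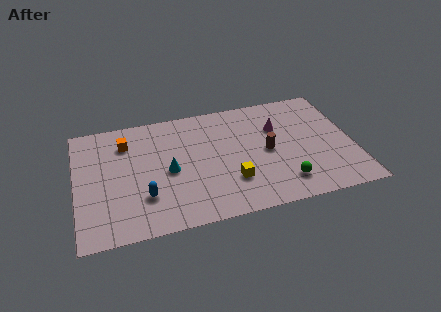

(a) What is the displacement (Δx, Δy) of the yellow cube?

(2.2, 0.1)

From the two frames, the yellow cube sits at roughly (6.1, 2.5) before and (8.3, 2.6) after.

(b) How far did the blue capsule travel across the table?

3.5

From (1.1, 5.0) to (3.6, 2.6), the blue capsule covered √(2.5² + 2.4²) ≈ 3.5 units.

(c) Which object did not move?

the magenta cone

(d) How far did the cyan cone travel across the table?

2.5

The cyan cone moved from about (3.9, 6.5) to (5.0, 4.2), a distance of √(1.1² + 2.3²) ≈ 2.5.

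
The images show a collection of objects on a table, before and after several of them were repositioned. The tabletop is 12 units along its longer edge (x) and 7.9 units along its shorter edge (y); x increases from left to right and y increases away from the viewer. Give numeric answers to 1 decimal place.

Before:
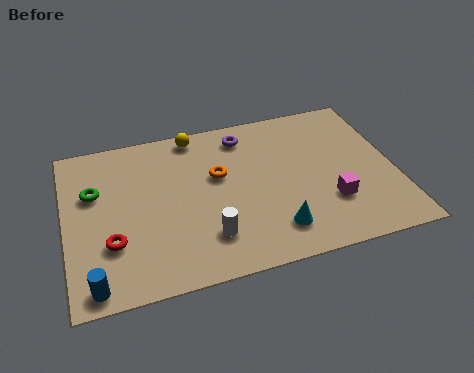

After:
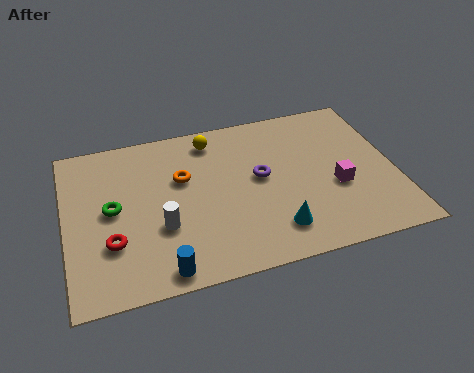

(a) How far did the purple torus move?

2.3

The purple torus moved from about (6.7, 6.6) to (7.1, 4.3), a distance of √(0.4² + 2.3²) ≈ 2.3.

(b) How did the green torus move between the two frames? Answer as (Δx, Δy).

(0.6, -1.0)

The green torus started near (1.1, 5.1) and ended near (1.7, 4.1).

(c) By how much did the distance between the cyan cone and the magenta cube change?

+0.6

They were about 2.2 units apart before and 2.8 after — 0.6 units further apart.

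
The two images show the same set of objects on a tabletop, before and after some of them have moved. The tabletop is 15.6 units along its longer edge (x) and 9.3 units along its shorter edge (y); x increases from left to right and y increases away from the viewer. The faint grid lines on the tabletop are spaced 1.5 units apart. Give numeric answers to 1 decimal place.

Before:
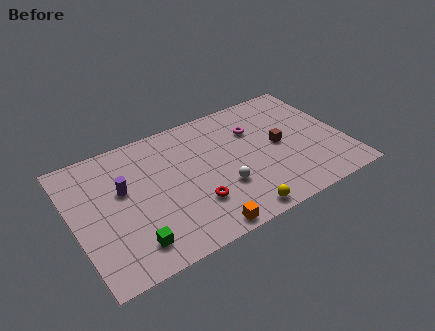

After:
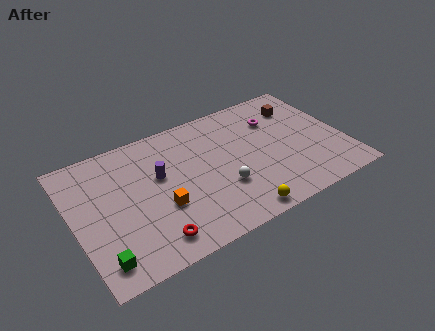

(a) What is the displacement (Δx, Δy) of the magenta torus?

(1.3, 0.2)

From the two frames, the magenta torus sits at roughly (10.7, 6.5) before and (12.0, 6.7) after.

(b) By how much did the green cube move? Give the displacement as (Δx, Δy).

(-1.8, -0.2)

From the two frames, the green cube sits at roughly (2.9, 1.7) before and (1.1, 1.5) after.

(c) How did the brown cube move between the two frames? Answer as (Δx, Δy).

(1.6, 2.4)

The brown cube started near (11.9, 4.7) and ended near (13.5, 7.1).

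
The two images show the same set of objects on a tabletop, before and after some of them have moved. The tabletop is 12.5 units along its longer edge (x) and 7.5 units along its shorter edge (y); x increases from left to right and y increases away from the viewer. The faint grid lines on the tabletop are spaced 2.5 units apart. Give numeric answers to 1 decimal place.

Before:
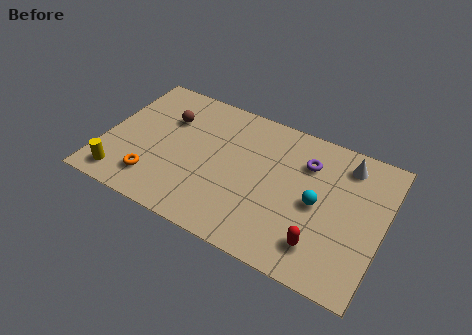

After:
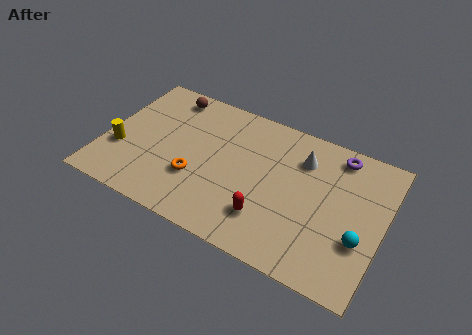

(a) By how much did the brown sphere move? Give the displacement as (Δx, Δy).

(-0.2, 1.3)

The brown sphere started near (2.6, 5.2) and ended near (2.4, 6.5).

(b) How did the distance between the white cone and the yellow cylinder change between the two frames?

-2.3

They were about 10.8 units apart before and 8.5 after — 2.3 units closer together.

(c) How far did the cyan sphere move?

2.2

The cyan sphere moved from about (9.6, 3.6) to (11.6, 2.6), a distance of √(2.0² + 1.0²) ≈ 2.2.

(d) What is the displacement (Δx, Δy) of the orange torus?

(1.8, 0.9)

From the two frames, the orange torus sits at roughly (2.5, 1.6) before and (4.3, 2.5) after.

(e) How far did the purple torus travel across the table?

1.6

The purple torus was near (8.9, 5.5) before and (10.2, 6.5) after, so it travelled √(1.3² + 1.0²) ≈ 1.6 units.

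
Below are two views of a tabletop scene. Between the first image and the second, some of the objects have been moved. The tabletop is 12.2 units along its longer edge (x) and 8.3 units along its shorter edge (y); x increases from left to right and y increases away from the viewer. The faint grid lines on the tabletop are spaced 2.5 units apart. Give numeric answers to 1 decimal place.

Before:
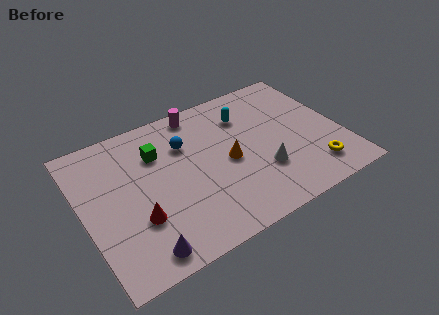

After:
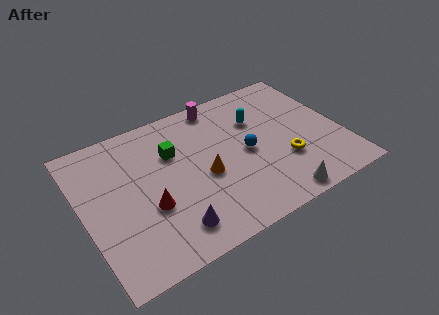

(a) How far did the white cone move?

1.8

From (8.2, 2.6) to (8.6, 0.8), the white cone covered √(0.4² + 1.8²) ≈ 1.8 units.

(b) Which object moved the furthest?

the blue sphere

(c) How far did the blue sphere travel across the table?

3.2

From (5.0, 5.8) to (7.7, 4.0), the blue sphere covered √(2.7² + 1.8²) ≈ 3.2 units.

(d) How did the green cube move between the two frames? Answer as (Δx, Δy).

(0.7, -0.3)

The green cube started near (3.7, 5.9) and ended near (4.4, 5.6).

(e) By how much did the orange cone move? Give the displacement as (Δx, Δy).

(-1.2, -0.3)

The orange cone was at about (6.8, 3.9) and moved to about (5.6, 3.6).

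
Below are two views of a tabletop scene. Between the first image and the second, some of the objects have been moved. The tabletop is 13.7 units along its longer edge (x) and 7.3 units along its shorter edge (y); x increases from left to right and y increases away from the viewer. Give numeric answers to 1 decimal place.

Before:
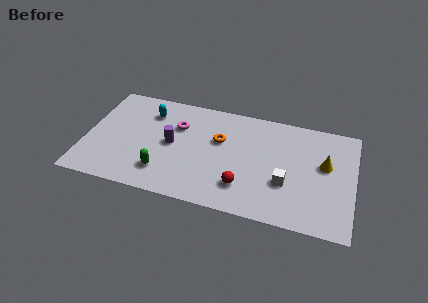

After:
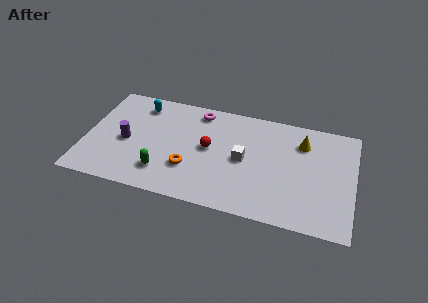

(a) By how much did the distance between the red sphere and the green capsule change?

-1.0

Before: roughly 4.1 units apart; after: 3.1. That's 1.0 units closer together.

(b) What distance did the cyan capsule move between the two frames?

0.6

From (3.1, 5.6) to (2.6, 6.0), the cyan capsule covered √(0.5² + 0.4²) ≈ 0.6 units.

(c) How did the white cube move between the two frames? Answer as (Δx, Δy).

(-2.2, 1.0)

The white cube was at about (10.3, 2.6) and moved to about (8.1, 3.6).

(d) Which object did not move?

the green capsule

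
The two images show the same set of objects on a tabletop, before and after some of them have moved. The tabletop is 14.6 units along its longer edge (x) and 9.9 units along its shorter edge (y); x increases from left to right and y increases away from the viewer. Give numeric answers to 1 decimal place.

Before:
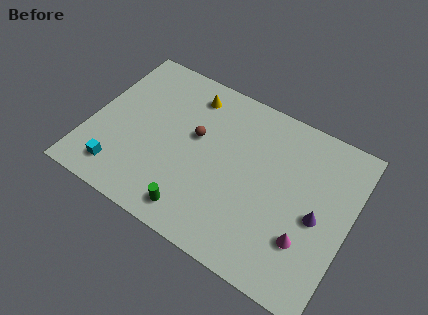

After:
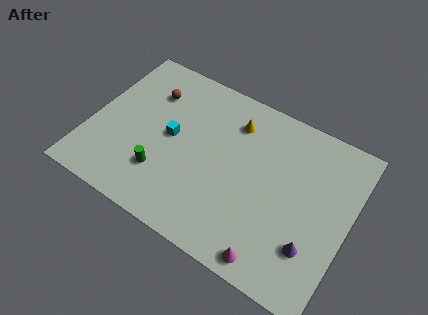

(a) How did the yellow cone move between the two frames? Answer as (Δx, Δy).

(2.6, -0.5)

The yellow cone was at about (5.1, 8.2) and moved to about (7.7, 7.7).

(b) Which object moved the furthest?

the cyan cube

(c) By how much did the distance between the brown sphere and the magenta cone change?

+3.0

They were about 7.3 units apart before and 10.3 after — 3.0 units further apart.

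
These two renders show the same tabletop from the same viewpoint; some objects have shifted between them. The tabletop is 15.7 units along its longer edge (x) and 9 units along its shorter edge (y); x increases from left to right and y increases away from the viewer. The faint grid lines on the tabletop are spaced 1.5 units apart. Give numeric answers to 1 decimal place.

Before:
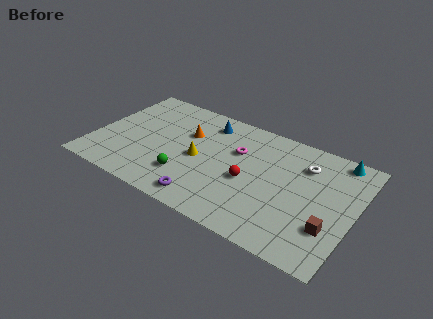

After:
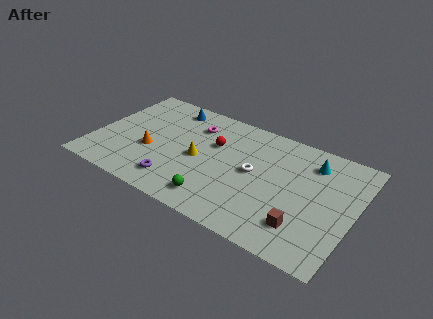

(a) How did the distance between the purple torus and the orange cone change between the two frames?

-2.5

Before: roughly 5.1 units apart; after: 2.6. That's 2.5 units closer together.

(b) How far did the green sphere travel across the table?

2.2

From (5.9, 2.4) to (7.9, 1.5), the green sphere covered √(2.0² + 0.9²) ≈ 2.2 units.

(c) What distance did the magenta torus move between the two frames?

2.9

The magenta torus moved from about (8.5, 5.9) to (5.7, 6.8), a distance of √(2.8² + 0.9²) ≈ 2.9.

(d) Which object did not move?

the yellow cone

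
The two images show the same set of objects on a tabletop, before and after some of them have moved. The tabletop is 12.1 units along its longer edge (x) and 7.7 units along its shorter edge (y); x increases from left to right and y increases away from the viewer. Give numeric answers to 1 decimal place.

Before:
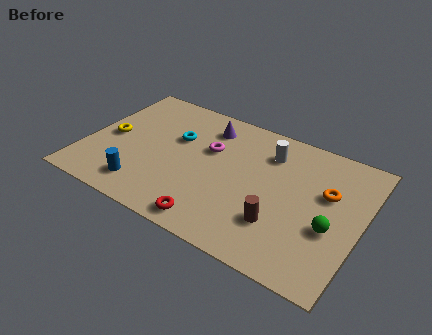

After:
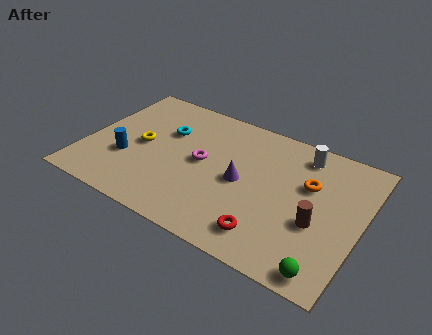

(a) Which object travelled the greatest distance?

the purple cone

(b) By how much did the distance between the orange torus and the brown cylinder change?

-1.1

They were about 3.1 units apart before and 2.0 after — 1.1 units closer together.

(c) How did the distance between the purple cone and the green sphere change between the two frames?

-1.7

Before: roughly 6.7 units apart; after: 5.0. That's 1.7 units closer together.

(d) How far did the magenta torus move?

0.9

The magenta torus was near (5.3, 4.9) before and (5.1, 4.0) after, so it travelled √(0.2² + 0.9²) ≈ 0.9 units.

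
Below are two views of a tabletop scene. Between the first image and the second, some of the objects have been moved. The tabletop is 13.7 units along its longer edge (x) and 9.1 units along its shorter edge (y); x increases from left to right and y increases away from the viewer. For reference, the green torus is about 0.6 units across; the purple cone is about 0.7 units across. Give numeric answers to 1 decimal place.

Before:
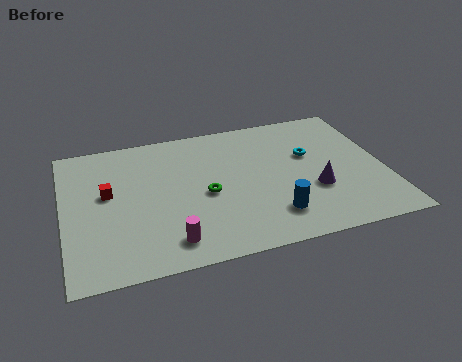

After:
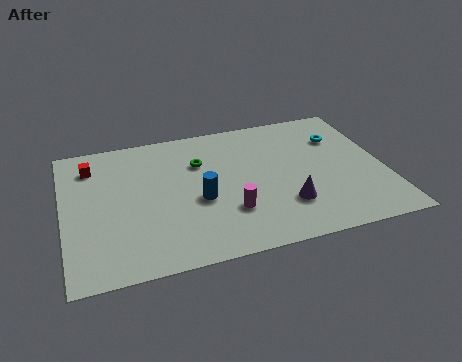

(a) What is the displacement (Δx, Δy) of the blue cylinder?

(-3.0, 1.8)

The blue cylinder was at about (8.7, 2.0) and moved to about (5.7, 3.8).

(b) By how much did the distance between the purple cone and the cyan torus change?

+2.4

The distance was about 2.4 in the first image and 4.8 in the second, so they moved 2.4 units further apart.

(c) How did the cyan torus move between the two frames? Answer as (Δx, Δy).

(1.4, 0.9)

The cyan torus was at about (10.6, 5.6) and moved to about (12.0, 6.5).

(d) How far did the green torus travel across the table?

2.2

The green torus moved from about (6.0, 4.1) to (5.9, 6.3), a distance of √(0.1² + 2.2²) ≈ 2.2.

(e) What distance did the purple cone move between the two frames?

1.5

The purple cone moved from about (10.6, 3.2) to (9.3, 2.5), a distance of √(1.3² + 0.7²) ≈ 1.5.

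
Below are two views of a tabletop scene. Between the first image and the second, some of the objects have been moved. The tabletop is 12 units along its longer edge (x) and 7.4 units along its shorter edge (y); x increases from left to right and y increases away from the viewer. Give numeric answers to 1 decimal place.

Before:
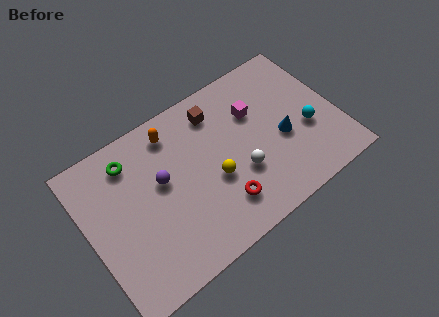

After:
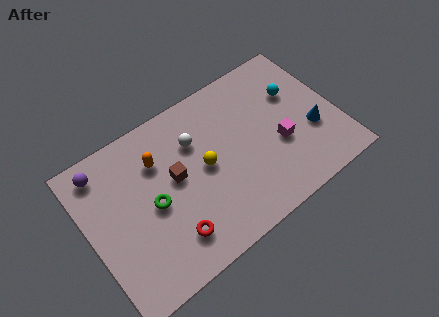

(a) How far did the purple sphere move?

3.2

The purple sphere was near (3.6, 4.3) before and (1.1, 6.3) after, so it travelled √(2.5² + 2.0²) ≈ 3.2 units.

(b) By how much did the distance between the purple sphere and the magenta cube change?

+3.9

Before: roughly 4.8 units apart; after: 8.7. That's 3.9 units further apart.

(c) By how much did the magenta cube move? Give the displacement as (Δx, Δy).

(0.8, -2.1)

From the two frames, the magenta cube sits at roughly (8.3, 5.0) before and (9.1, 2.9) after.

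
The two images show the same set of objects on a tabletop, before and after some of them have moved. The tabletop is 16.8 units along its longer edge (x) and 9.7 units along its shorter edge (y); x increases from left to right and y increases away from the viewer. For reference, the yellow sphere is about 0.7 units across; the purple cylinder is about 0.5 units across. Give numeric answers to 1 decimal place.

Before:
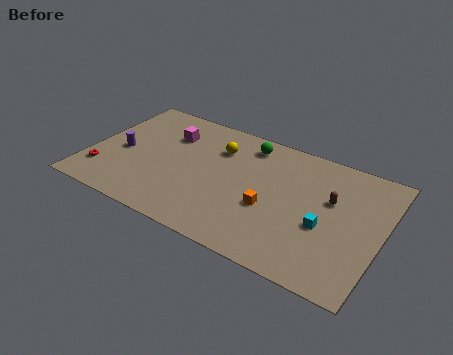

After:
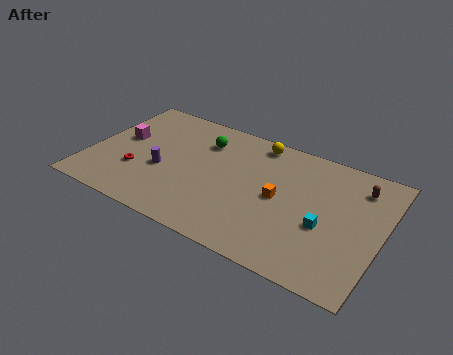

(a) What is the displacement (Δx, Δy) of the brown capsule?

(1.4, 1.7)

The brown capsule was at about (13.8, 6.0) and moved to about (15.2, 7.7).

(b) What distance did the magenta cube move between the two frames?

3.0

The magenta cube was near (4.2, 7.0) before and (1.6, 5.5) after, so it travelled √(2.6² + 1.5²) ≈ 3.0 units.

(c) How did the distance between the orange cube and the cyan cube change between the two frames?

-0.3

They were about 3.1 units apart before and 2.8 after — 0.3 units closer together.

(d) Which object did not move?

the cyan cube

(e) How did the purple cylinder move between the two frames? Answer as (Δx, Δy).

(2.5, -0.5)

From the two frames, the purple cylinder sits at roughly (1.8, 4.4) before and (4.3, 3.9) after.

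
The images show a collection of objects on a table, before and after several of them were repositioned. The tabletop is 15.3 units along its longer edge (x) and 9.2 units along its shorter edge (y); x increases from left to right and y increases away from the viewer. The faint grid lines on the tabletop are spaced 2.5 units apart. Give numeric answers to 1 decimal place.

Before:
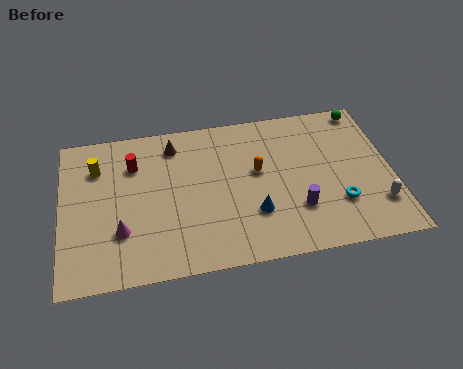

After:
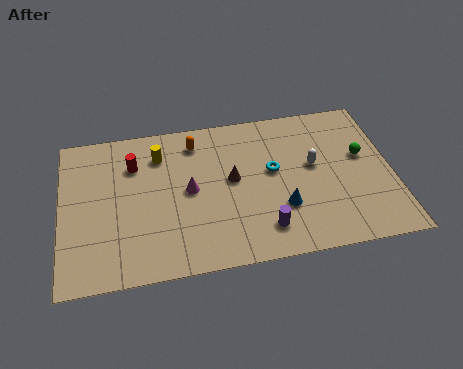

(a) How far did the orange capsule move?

3.6

From (9.1, 5.3) to (6.3, 7.6), the orange capsule covered √(2.8² + 2.3²) ≈ 3.6 units.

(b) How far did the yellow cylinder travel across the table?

2.9

From (1.7, 6.8) to (4.6, 7.1), the yellow cylinder covered √(2.9² + 0.3²) ≈ 2.9 units.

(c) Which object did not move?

the red cylinder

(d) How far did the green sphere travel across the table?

2.9

The green sphere moved from about (14.3, 8.3) to (14.0, 5.4), a distance of √(0.3² + 2.9²) ≈ 2.9.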